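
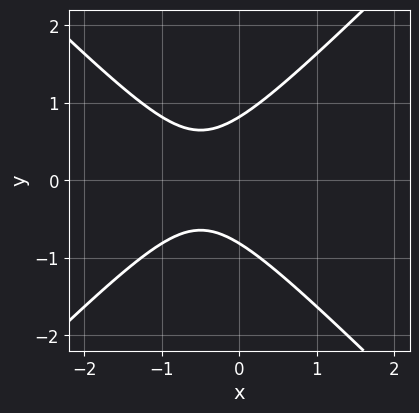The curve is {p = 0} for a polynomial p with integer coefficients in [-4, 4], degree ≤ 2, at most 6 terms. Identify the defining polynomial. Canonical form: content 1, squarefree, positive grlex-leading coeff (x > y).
(a) deg p = 2.
(b) Symmetries: mirror symmetry y ↦ −y ⇒ only even powers of y.
(c) Against the integer gridlines: no x-intercept at any integer in the box.
(d) Assembling these constraints gives the stated polynomial.

3*x^2 - 3*y^2 + 3*x + 2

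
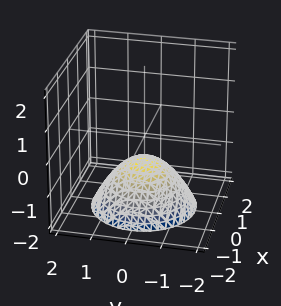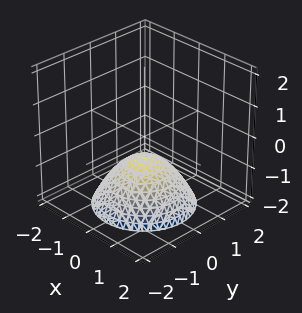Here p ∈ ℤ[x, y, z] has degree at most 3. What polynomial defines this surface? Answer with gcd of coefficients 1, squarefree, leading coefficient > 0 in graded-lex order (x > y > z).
2*x^2 + 2*y^2 + 3*z + 2

First, deg p = 2. The shape is more complex than any degree-1 surface.
Then, symmetries: rotational symmetry about the z-axis ⇒ p depends on x, y only through x² + y².
Then, from the axis intercepts and sections: a circular section at z = -1 has radius between 0 and 1; it misses every integer gridline on the y-axis; the surface avoids every integer x-axis point in the box.
Finally, putting this together gives p.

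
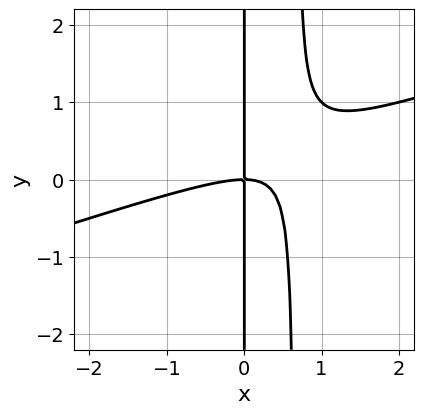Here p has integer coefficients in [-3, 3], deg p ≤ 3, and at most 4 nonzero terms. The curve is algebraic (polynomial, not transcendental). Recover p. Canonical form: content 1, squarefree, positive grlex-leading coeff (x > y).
x^3 - 3*x^2*y + 2*x*y

Degree: a generic line meets the curve in up to 3 points, so deg p = 3.
Reading off the gridlines: one x-axis crossing is at x = 0; the visible y-axis segment lies entirely on the curve.
These observations pin down the coefficients.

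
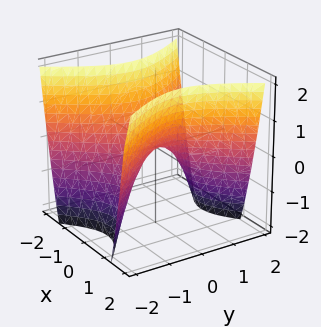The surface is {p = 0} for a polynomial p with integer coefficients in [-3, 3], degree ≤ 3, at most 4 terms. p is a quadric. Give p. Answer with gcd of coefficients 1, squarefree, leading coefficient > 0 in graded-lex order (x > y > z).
3*x^2 - 2*y^2 - 2*z

deg p = 2. A hyperbolic paraboloid; a quadric.
Symmetries: it's symmetric under y → −y, forcing even powers of y; the x ↦ −x reflection is a symmetry, so x appears only in even powers.
From the visible intercepts: it meets the x-axis at x = 0 (among the integer gridlines); it meets the y-axis at y = 0 (among the integer gridlines).
Solving for integer coefficients yields p as stated.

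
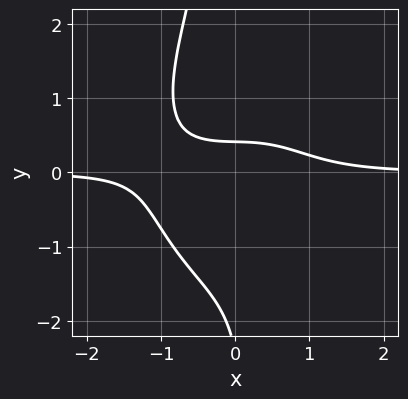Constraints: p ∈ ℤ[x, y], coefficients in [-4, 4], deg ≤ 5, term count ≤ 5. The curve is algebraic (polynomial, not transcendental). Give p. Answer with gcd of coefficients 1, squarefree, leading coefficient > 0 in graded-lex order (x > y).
2*x^3*y + x*y^3 + y^2 + 2*y - 1

deg p = 4. No degree-3 curve has this shape.
Checking where it meets the axes: it misses every integer gridline on the x-axis.
Assembling these constraints gives the stated polynomial.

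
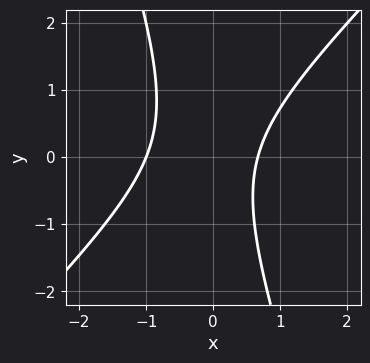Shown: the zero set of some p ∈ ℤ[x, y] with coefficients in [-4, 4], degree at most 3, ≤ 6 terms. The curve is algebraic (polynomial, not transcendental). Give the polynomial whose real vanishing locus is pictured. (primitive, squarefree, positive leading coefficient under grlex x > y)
3*x^2 - 2*x*y - y^2 + x - 2

1. The degree is 2 — a generic line meets the curve in up to 2 points.
2. Checking where it meets the axes: it meets the x-axis at x = -1 (among the integer gridlines); it misses every integer gridline on the y-axis.
3. Together with the visible shape, these determine p as stated.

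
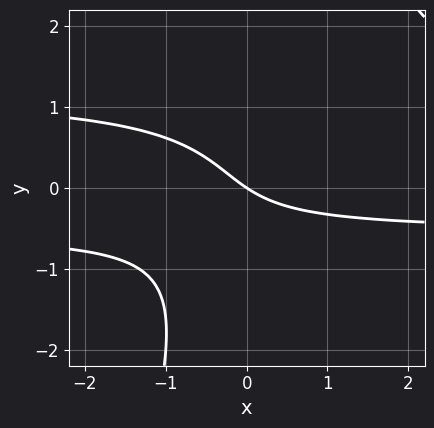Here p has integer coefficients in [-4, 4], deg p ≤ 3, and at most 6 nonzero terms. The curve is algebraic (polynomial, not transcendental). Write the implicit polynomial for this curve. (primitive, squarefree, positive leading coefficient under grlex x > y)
1. The degree is 3 — a generic line meets the curve in up to 3 points.
2. Reading off the gridlines: it meets the x-axis at x = 0 (among the integer gridlines); one y-axis crossing is at y = 0.
3. The integer polynomial consistent with all of this is the stated p.

3*x*y^2 - y^3 - 2*x*y - 2*x - 3*y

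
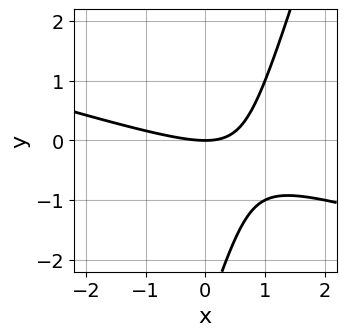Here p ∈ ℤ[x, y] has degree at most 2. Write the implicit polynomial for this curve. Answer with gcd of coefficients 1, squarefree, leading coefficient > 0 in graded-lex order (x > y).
x^2 + 3*x*y - y^2 - 3*y

First, degree: a generic line meets the curve in up to 2 points, so deg p = 2.
Then, against the integer gridlines: one x-axis crossing is at x = 0; one y-axis crossing is at y = 0.
Finally, matching integer coefficients to the picture gives p.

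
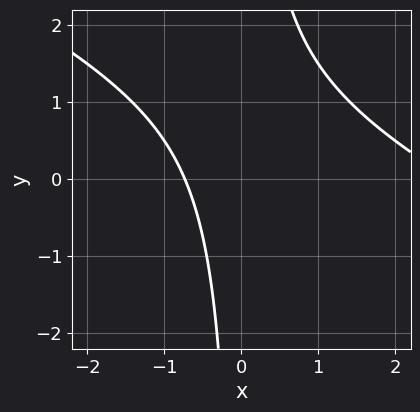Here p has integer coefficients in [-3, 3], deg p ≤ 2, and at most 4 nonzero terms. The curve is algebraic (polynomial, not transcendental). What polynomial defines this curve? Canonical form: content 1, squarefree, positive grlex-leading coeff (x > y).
First, the degree is 2 — no degree-1 curve has this shape.
Next, against the integer gridlines: the curve avoids every integer y-axis point in the box.
Finally, the integer polynomial consistent with all of this is the stated p.

x^2 + 2*x*y - 2*x - 2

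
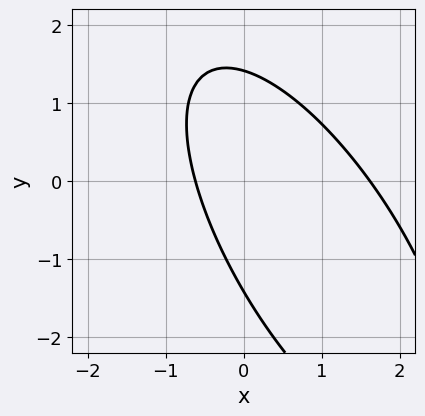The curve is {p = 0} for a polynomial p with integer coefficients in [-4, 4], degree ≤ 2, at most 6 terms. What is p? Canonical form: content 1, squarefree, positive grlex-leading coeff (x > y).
1. Degree: a generic line meets the curve in up to 2 points, so deg p = 2.
2. The integer polynomial consistent with all of this is the stated p.

2*x^2 + 2*x*y + y^2 - 2*x - 2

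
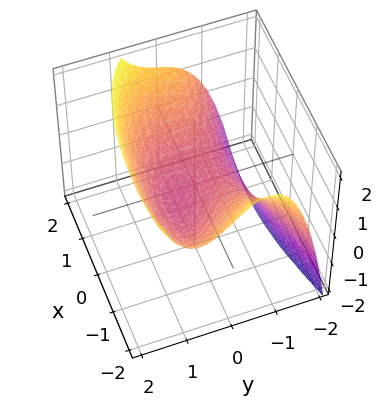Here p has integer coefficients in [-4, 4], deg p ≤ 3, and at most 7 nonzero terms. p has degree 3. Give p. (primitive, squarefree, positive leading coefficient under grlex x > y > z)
2*y^3 + x^2 + x*y - y - 3*z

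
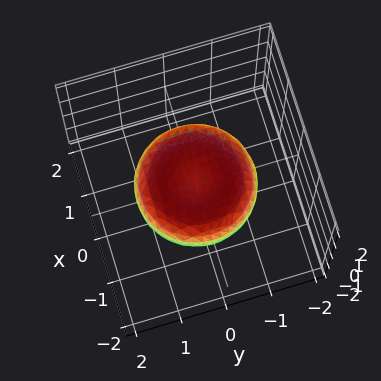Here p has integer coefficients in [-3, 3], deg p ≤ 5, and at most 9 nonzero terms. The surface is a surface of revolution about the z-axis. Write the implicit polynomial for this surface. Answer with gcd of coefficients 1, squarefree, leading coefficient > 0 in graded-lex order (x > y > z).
x^4 + 2*x^2*y^2 + y^4 - x^2 - y^2 + 3*z^2 - 1

(a) deg p = 4. The shape is more complex than any degree-3 surface.
(b) Symmetries: rotational symmetry about the z-axis ⇒ p depends on x, y only through x² + y².
(c) From the visible intercepts: a circular section at z = 0 has radius between 1 and 2.
(d) Fitting integer coefficients to these (and the overall shape) gives p.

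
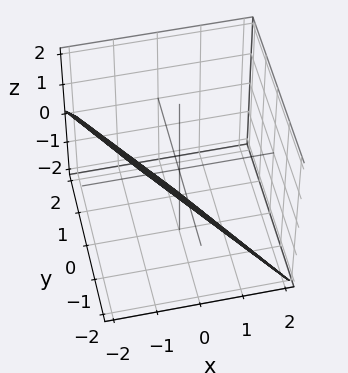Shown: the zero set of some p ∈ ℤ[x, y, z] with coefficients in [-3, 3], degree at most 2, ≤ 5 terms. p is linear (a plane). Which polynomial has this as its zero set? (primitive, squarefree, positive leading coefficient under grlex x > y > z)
3*x + 2*y + 2*z + 2

(a) Degree: every cross-section is a straight line — this is a plane, so deg p = 1.
(b) Observable constraints: one y-axis crossing is at y = -1; it meets the z-axis at z = -1 (among the integer gridlines).
(c) Together with the visible shape, these determine p as stated.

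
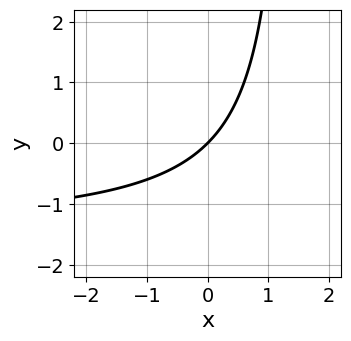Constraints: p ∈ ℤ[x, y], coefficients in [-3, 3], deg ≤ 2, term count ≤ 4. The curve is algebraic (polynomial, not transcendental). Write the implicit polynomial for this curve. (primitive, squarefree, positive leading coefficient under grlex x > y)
2*x*y + 3*x - 3*y

First, deg p = 2.
Next, from the axis intercepts and sections: one y-axis crossing is at y = 0; it crosses the x-axis at the gridline x = 0.
Finally, matching integer coefficients to the picture gives p.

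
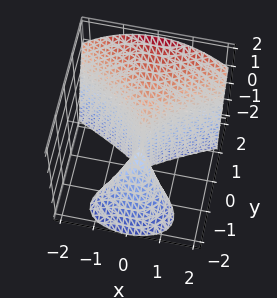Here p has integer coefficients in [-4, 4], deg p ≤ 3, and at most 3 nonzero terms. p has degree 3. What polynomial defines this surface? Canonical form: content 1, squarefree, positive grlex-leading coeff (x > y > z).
y^3 - y^2*z - x^2

First, the degree is 3 — no degree-2 surface has this shape.
Then, against the integer gridlines: it meets the x-axis at x = 0 (among the integer gridlines); it crosses the y-axis at the gridline y = 0; every point of the z-axis in the box is on the surface.
Finally, the integer polynomial consistent with all of this is the stated p.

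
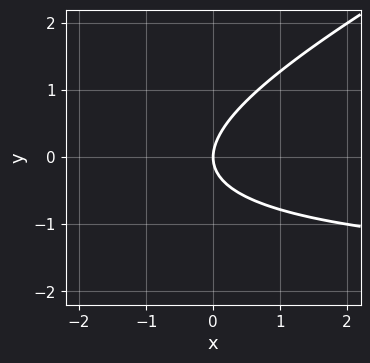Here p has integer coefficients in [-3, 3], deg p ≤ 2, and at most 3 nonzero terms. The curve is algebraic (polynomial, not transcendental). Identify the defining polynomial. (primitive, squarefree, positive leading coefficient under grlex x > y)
(a) deg p = 2. A generic line meets the curve in up to 2 points.
(b) From the axis intercepts and sections: it meets the y-axis at y = 0 (among the integer gridlines); it crosses the x-axis at the gridline x = 0.
(c) Together with the visible shape, these determine p as stated.

x*y - 2*y^2 + 2*x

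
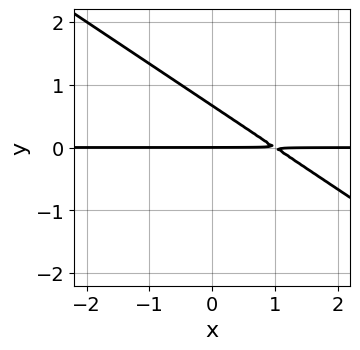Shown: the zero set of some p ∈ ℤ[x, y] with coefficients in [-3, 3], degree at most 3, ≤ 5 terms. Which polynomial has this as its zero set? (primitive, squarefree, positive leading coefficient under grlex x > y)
First, degree: no degree-1 curve has this shape, so deg p = 2.
Then, against the integer gridlines: every point of the x-axis in the box is on the curve; it meets the y-axis at y = 0 (among the integer gridlines).
Finally, the integer polynomial consistent with all of this is the stated p.

2*x*y + 3*y^2 - 2*y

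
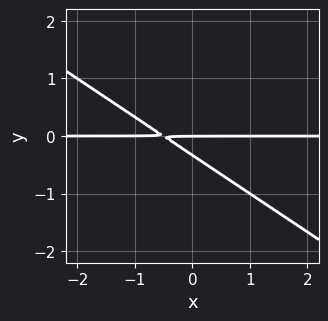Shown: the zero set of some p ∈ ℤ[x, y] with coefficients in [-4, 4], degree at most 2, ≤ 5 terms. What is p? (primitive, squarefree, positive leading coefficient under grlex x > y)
deg p = 2. No degree-1 curve has this shape.
Checking where it meets the axes: it crosses the y-axis at the gridline y = 0; every point of the x-axis in the box is on the curve.
Assembling these constraints gives the stated polynomial.

2*x*y + 3*y^2 + y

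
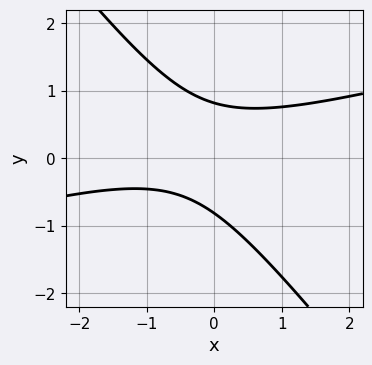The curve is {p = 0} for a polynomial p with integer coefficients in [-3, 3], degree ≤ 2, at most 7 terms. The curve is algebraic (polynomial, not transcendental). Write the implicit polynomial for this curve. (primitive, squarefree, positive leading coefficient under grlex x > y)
x^2 - 3*x*y - 3*y^2 + x + 2

Degree: the shape is more complex than any degree-1 curve, so deg p = 2.
Against the integer gridlines: the curve avoids every integer x-axis point in the box.
Matching integer coefficients to the picture gives p.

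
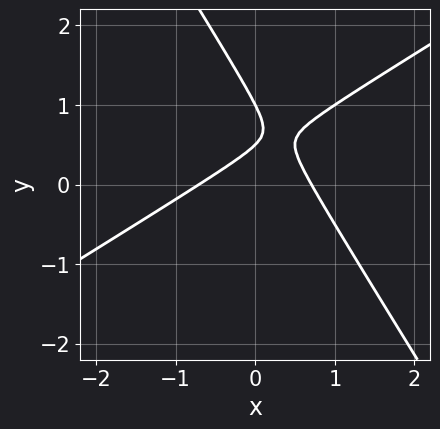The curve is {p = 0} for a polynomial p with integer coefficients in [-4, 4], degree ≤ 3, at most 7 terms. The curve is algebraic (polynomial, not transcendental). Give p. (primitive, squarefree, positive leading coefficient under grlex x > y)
First, the degree is 2 — a generic line meets the curve in up to 2 points.
Then, reading off the gridlines: it meets the y-axis at y = 1 (among the integer gridlines).
Finally, putting this together gives p.

2*x^2 - 2*x*y - 2*y^2 + 3*y - 1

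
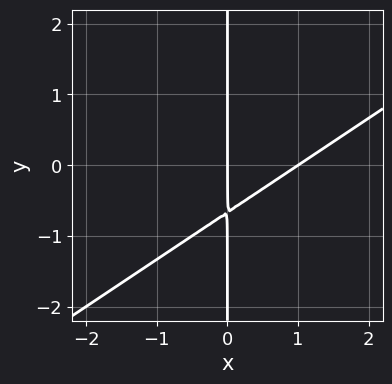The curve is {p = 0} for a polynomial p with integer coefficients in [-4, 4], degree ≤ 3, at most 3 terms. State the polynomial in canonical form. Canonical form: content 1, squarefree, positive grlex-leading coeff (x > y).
2*x^2 - 3*x*y - 2*x

(a) Degree: no degree-1 curve has this shape, so deg p = 2.
(b) Observable constraints: the x-axis gridline crossings are at x ∈ {0, 1}; the visible y-axis segment lies entirely on the curve.
(c) These observations pin down the coefficients.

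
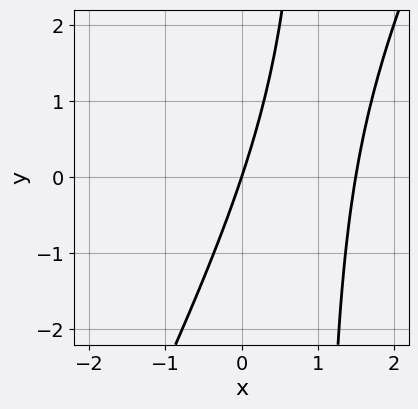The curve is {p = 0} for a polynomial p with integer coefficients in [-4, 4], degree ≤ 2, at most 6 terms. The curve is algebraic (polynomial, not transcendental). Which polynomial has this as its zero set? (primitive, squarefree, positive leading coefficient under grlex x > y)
First, degree: no degree-1 curve has this shape, so deg p = 2.
Next, checking where it meets the axes: one x-axis crossing is at x = 0; one y-axis crossing is at y = 0.
Finally, together with the visible shape, these determine p as stated.

2*x^2 - x*y - 3*x + y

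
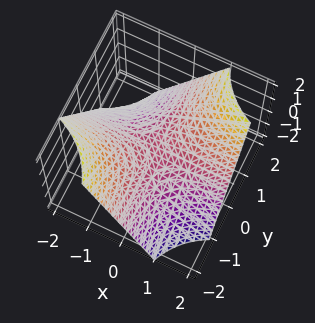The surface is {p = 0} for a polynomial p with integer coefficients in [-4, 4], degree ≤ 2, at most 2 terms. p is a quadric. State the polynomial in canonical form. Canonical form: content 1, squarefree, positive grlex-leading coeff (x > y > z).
deg p = 2.
Reading off the gridlines: the visible y-axis segment lies entirely on the surface; the visible x-axis segment lies entirely on the surface; it meets the z-axis at z = 0 (among the integer gridlines).
Fitting integer coefficients to these (and the overall shape) gives p.

x*y - z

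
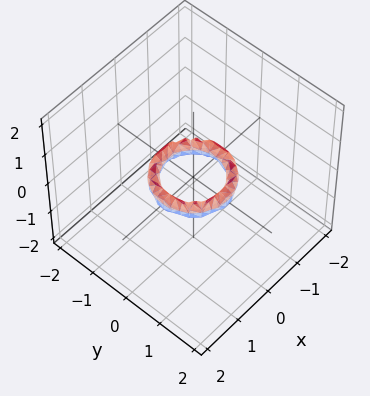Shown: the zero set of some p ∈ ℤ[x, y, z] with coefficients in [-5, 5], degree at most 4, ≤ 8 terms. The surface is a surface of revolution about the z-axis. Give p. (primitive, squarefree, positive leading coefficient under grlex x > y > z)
2*x^4 + 4*x^2*y^2 + 2*y^4 - 3*x^2 - 3*y^2 + 2*z^2 + 1

The degree is 4 — the shape is more complex than any degree-3 surface.
By symmetry, the surface is invariant under rotation about z: p = q(x² + y², z).
Checking where it meets the axes: a circular section at z = 0 has radius between 0 and 1; the surface avoids every integer z-axis point in the box.
The integer polynomial consistent with all of this is the stated p. Check: (1, 0, 0) on the x-axis lies on the surface, and p(1, 0, 0) = 0. ✓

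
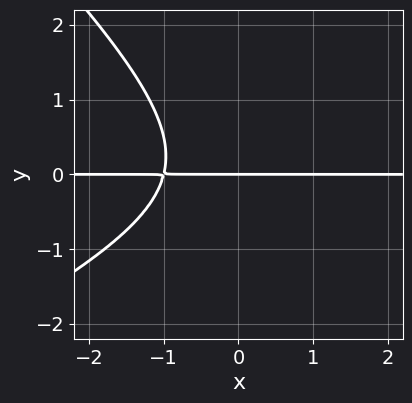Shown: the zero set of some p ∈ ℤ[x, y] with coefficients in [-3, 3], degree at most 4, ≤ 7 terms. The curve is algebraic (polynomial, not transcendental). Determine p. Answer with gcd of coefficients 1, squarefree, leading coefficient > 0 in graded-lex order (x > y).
x^2*y - x*y^2 - 2*y^3 - 2*x*y - 3*y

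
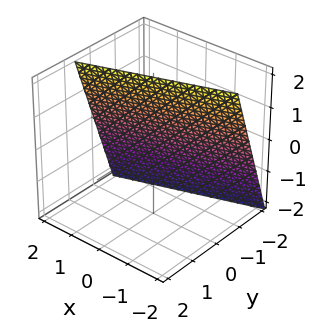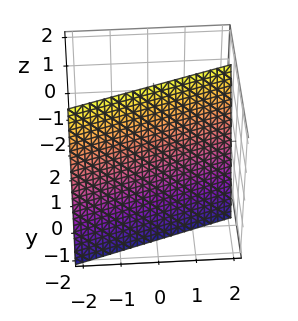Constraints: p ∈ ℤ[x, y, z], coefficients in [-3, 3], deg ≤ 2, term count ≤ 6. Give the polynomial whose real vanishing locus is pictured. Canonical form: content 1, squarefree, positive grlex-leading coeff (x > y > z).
1. deg p = 1. The surface is flat (a plane).
2. From the visible intercepts: it meets the z-axis at z = 2 (among the integer gridlines); one x-axis crossing is at x = 2.
3. Assembling these constraints gives the stated polynomial.

x - 3*y + z - 2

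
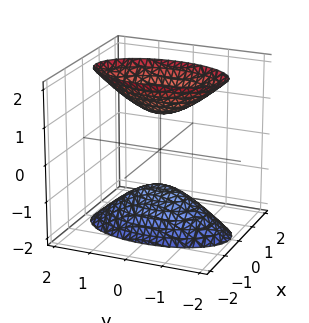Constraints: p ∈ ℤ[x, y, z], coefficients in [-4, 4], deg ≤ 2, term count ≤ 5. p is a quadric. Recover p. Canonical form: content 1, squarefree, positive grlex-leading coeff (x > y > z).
3*x^2 + y^2 - z^2 + 1

(a) The picture has 2 separate pieces. Treating them together as one polynomial.
(b) The degree is 2 — two separate bowl-shaped sheets opening away from each other; a quadric.
(c) Symmetries: the y ↦ −y reflection is a symmetry, so y appears only in even powers; mirror symmetry z ↦ −z ⇒ only even powers of z; it's symmetric under x → −x, forcing even powers of x.
(d) Checking where it meets the axes: it misses every integer gridline on the y-axis; the z-axis gridline crossings are at z ∈ {-1, 1}.
(e) Assembling these constraints gives the stated polynomial.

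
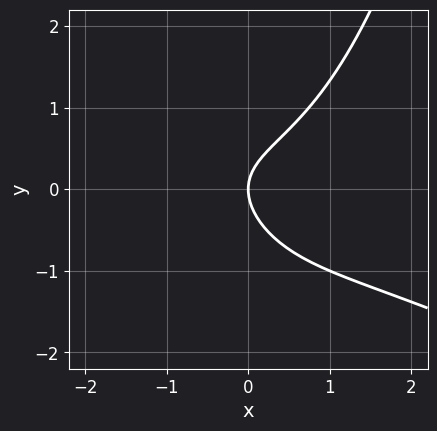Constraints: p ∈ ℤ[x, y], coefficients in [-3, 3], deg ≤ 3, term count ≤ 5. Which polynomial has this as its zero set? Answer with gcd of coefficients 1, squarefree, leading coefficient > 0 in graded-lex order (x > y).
1. The degree is 3 — no degree-2 curve has this shape.
2. Observable constraints: it meets the x-axis at x = 0 (among the integer gridlines); it crosses the y-axis at the gridline y = 0.
3. Solving for integer coefficients yields p as stated.

x^3 + 2*x^2*y - x*y - 3*y^2 + 3*x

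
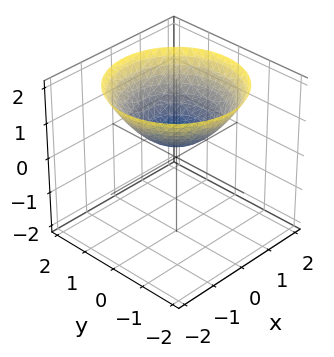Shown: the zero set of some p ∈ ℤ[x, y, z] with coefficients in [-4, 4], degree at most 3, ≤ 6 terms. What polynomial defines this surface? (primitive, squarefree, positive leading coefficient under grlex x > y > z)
Degree: no degree-1 surface has this shape, so deg p = 2.
Symmetries: rotational symmetry about the z-axis ⇒ p depends on x, y only through x² + y².
Checking where it meets the axes: a circular section at z = 1 has radius exactly 1; the surface avoids every integer y-axis point in the box; it misses every integer gridline on the x-axis.
These observations pin down the coefficients.

x^2 + y^2 - 2*z + 1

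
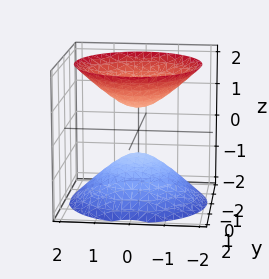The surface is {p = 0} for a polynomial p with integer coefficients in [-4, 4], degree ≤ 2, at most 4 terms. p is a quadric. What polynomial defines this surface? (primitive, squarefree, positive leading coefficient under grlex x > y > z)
There are 2 components.
deg p = 2.
Symmetry: every cross-section ⟂ z is a circle, so x, y appear only via x² + y²; mirror symmetry z ↦ −z ⇒ only even powers of z.
Against the integer gridlines: it misses every integer gridline on the x-axis; it misses every integer gridline on the y-axis; a circular section at z = 2 has radius between 1 and 2.
Fitting integer coefficients to these (and the overall shape) gives p.

2*x^2 + 2*y^2 - 2*z^2 + 1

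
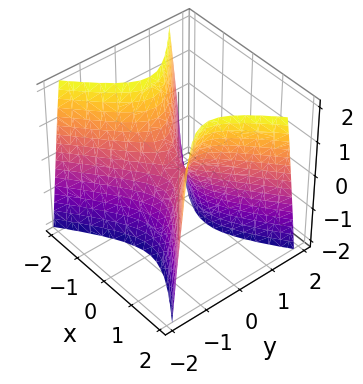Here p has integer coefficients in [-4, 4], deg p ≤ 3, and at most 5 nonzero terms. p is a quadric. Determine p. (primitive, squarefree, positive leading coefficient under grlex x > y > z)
2*x^2 - 3*y^2 - z

Degree: a hyperbolic paraboloid; a quadric, so deg p = 2.
Symmetries: mirror symmetry y ↦ −y ⇒ only even powers of y; it's symmetric under x → −x, forcing even powers of x.
Observable constraints: one x-axis crossing is at x = 0; one z-axis crossing is at z = 0.
Assembling these constraints gives the stated polynomial.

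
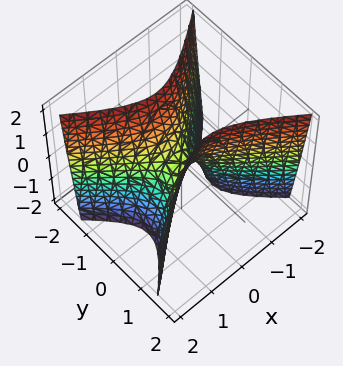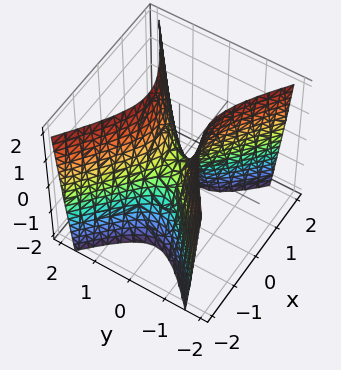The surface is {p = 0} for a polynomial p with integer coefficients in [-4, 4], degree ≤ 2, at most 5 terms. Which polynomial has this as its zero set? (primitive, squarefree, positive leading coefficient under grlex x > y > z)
1. deg p = 2. A saddle surface; a quadric.
2. Symmetries: the x ↦ −x reflection is a symmetry, so x appears only in even powers; it's symmetric under y → −y, forcing even powers of y.
3. Checking where it meets the axes: one y-axis crossing is at y = 0; it crosses the z-axis at the gridline z = 0.
4. The integer polynomial consistent with all of this is the stated p.

2*x^2 - 3*y^2 + z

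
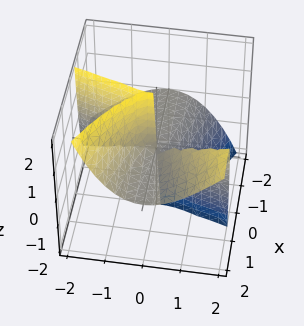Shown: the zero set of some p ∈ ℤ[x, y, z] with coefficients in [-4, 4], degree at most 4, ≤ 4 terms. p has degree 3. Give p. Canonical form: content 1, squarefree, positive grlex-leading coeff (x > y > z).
3*x^2*z - 3*x*y^2 + y^3

(a) The degree is 3 — no degree-2 surface has this shape.
(b) Observable constraints: it meets the y-axis at y = 0 (among the integer gridlines); the visible x-axis segment lies entirely on the surface; the visible z-axis segment lies entirely on the surface.
(c) Solving for integer coefficients yields p as stated.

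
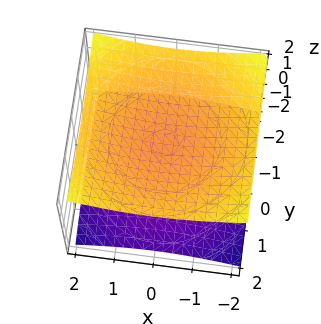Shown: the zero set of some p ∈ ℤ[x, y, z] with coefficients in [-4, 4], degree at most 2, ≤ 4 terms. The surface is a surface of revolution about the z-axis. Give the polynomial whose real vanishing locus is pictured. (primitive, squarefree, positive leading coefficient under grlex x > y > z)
x^2 + y^2 - 3*z^2 + 3

I count 2 distinct pieces. Treating them together as one polynomial.
deg p = 2. The shape is more complex than any degree-1 surface.
Symmetries: rotational symmetry about the z-axis ⇒ p depends on x, y only through x² + y².
Reading off the gridlines: among the integer gridlines, it crosses the z-axis at z ∈ {-1, 1}; no y-intercept at any integer in the box; it misses every integer gridline on the x-axis.
The integer polynomial consistent with all of this is the stated p.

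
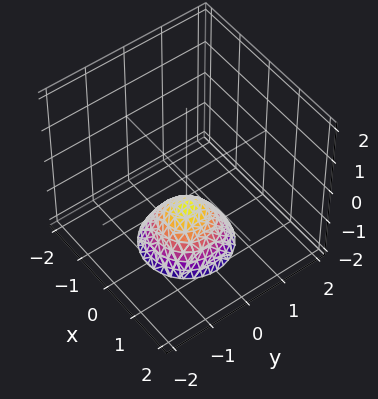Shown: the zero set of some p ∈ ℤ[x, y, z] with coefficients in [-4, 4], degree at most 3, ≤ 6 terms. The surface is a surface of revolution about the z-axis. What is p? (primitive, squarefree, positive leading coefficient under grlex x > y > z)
x^2 + y^2 + z + 1

(a) deg p = 2.
(b) Symmetry: the z-axis is an axis of rotation, so x and y enter only as x² + y².
(c) From the visible intercepts: it misses every integer gridline on the x-axis; one z-axis crossing is at z = -1; a circular section at z = -2 has radius exactly 1.
(d) The integer polynomial consistent with all of this is the stated p.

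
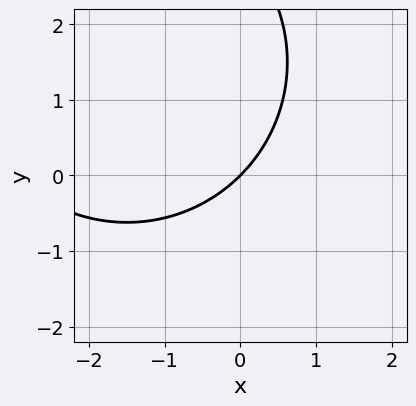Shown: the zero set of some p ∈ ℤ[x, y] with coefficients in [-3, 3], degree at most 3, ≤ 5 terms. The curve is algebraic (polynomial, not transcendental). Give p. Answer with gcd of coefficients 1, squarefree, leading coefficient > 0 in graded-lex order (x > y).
x^2 + y^2 + 3*x - 3*y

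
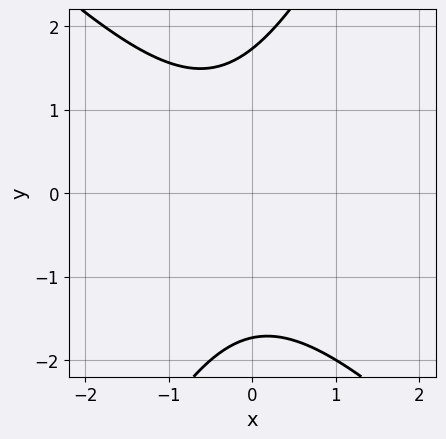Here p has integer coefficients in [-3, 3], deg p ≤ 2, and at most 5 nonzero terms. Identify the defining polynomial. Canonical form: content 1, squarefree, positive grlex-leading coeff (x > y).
2*x^2 + x*y - y^2 + x + 3

1. deg p = 2. A generic line meets the curve in up to 2 points.
2. Checking where it meets the axes: it misses every integer gridline on the x-axis.
3. Assembling these constraints gives the stated polynomial.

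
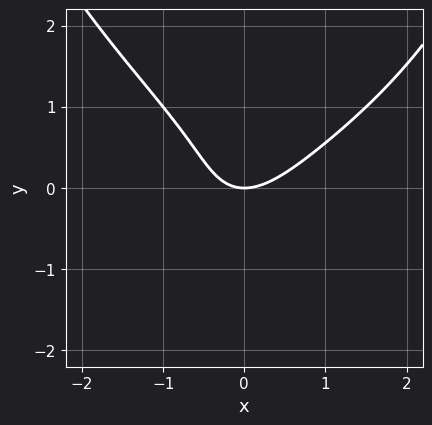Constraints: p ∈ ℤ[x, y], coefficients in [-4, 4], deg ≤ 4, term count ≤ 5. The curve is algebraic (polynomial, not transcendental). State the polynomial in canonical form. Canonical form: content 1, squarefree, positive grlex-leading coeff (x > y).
The degree is 4 — no degree-3 curve has this shape.
From the visible intercepts: one y-axis crossing is at y = 0; it crosses the x-axis at the gridline x = 0.
The integer polynomial consistent with all of this is the stated p.

x^2*y^2 - 3*y^3 + 3*x^2 - 2*x*y - 3*y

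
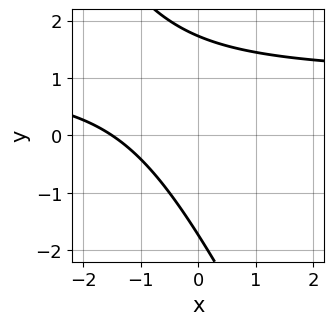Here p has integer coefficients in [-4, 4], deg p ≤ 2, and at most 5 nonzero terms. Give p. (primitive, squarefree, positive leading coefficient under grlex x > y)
2*x*y + y^2 - 2*x - 3

(a) Degree: a generic line meets the curve in up to 2 points, so deg p = 2.
(b) Solving for integer coefficients yields p as stated.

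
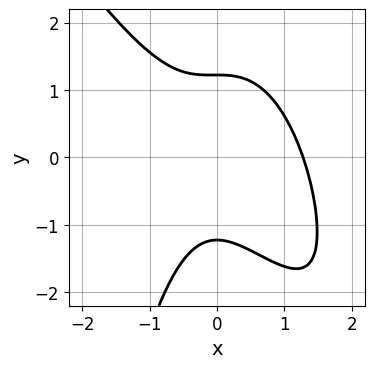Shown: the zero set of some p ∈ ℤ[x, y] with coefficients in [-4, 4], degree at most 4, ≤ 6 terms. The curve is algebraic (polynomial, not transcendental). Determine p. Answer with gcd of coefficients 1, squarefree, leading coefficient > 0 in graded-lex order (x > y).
1. Degree: the shape is more complex than any degree-2 curve, so deg p = 3.
2. Solving for integer coefficients yields p as stated.

3*x^3 + 2*x^2*y - 2*x^2 + 2*y^2 - 3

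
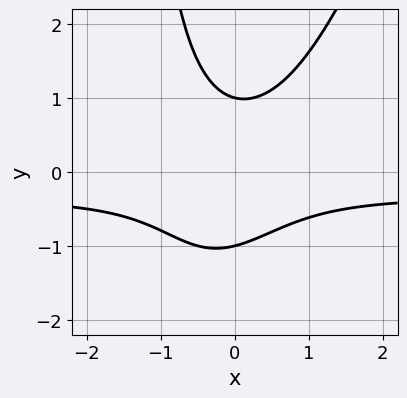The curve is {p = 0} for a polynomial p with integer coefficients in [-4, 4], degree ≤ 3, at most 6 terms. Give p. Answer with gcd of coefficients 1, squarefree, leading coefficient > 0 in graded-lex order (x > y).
The degree is 3 — a generic line meets the curve in up to 3 points.
Against the integer gridlines: the curve avoids every integer x-axis point in the box; the y-axis gridline crossings are at y ∈ {-1, 1}.
Together with the visible shape, these determine p as stated.

3*x^2*y - x*y^2 + x^2 - 2*y^2 + 2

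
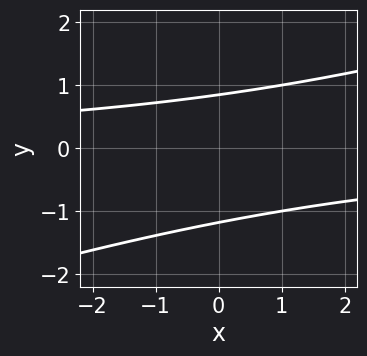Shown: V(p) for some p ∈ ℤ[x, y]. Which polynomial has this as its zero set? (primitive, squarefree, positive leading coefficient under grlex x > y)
First, deg p = 2.
Then, from the visible intercepts: no x-intercept at any integer in the box.
Finally, the integer polynomial consistent with all of this is the stated p.

x*y - 3*y^2 - y + 3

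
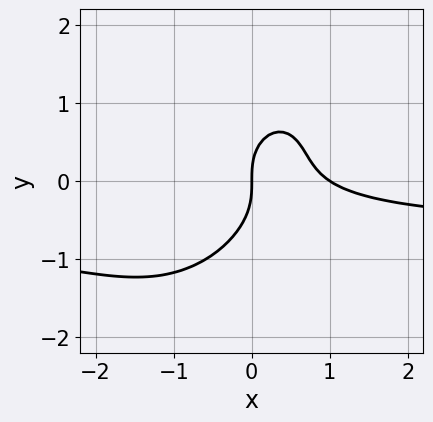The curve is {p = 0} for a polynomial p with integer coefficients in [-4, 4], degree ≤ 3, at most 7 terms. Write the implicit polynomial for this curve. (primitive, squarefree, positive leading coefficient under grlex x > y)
Degree: the shape is more complex than any degree-2 curve, so deg p = 3.
Against the integer gridlines: the x-axis gridline crossings are at x ∈ {0, 1}; one y-axis crossing is at y = 0.
Solving for integer coefficients yields p as stated.

3*x^2*y - 2*x*y^2 + 2*y^3 + 2*x^2 - 2*x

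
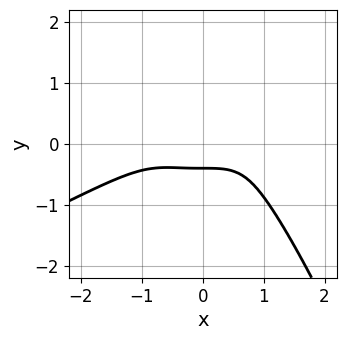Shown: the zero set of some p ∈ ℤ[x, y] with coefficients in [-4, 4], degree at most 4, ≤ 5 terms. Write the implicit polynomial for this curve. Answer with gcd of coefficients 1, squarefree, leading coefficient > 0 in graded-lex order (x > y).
deg p = 4. The shape is more complex than any degree-3 curve.
From the axis intercepts and sections: no x-intercept at any integer in the box.
These observations pin down the coefficients.

x^4 - 2*x^3*y + 3*y^3 + 2*y + 1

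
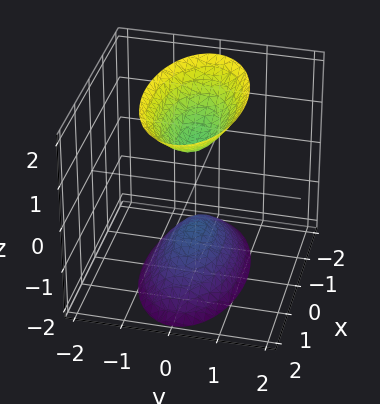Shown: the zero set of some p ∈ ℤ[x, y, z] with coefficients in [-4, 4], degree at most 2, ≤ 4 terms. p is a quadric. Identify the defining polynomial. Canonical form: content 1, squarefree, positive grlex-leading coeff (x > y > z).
x^2 + 3*y^2 - z^2 + 1

1. I count 2 distinct pieces. Treating them together as one polynomial.
2. The degree is 2 — two separate bowl-shaped sheets opening away from each other; a quadric.
3. Symmetries: the z ↦ −z reflection is a symmetry, so z appears only in even powers; it's symmetric under x → −x, forcing even powers of x; mirror symmetry y ↦ −y ⇒ only even powers of y.
4. From the axis intercepts and sections: among the integer gridlines, it crosses the z-axis at z ∈ {-1, 1}; no y-intercept at any integer in the box; the surface avoids every integer x-axis point in the box.
5. Together with the visible shape, these determine p as stated.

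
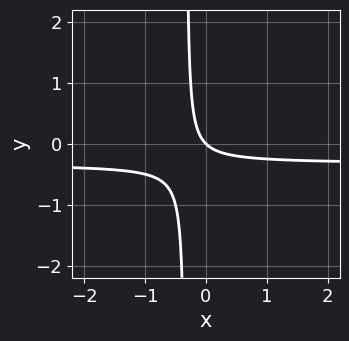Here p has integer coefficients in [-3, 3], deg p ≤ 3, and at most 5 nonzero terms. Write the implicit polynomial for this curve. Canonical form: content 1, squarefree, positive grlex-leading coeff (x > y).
Degree: the shape is more complex than any degree-1 curve, so deg p = 2.
From the axis intercepts and sections: it meets the x-axis at x = 0 (among the integer gridlines); it meets the y-axis at y = 0 (among the integer gridlines).
Solving for integer coefficients yields p as stated.

3*x*y + x + y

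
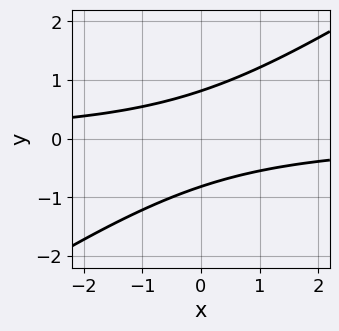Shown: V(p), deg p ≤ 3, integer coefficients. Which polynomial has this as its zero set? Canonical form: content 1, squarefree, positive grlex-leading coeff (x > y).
2*x*y - 3*y^2 + 2

The degree is 2 — no degree-1 curve has this shape.
Checking where it meets the axes: it misses every integer gridline on the x-axis.
Together with the visible shape, these determine p as stated.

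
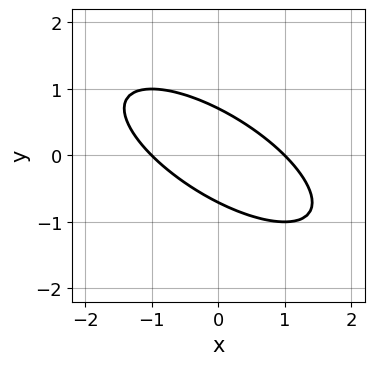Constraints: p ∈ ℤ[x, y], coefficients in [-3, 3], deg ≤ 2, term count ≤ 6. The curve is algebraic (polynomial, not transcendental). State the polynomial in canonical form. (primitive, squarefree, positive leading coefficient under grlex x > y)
x^2 + 2*x*y + 2*y^2 - 1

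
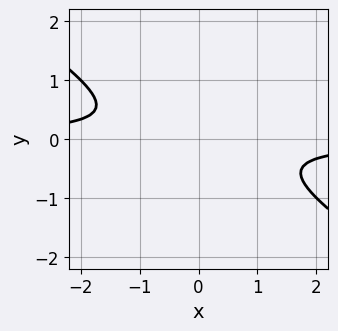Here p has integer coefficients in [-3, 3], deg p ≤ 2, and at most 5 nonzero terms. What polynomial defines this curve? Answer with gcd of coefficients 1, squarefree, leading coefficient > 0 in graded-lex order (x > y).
2*x*y + 3*y^2 + 1

(a) The degree is 2 — a generic line meets the curve in up to 2 points.
(b) Reading off the gridlines: the curve avoids every integer x-axis point in the box; it misses every integer gridline on the y-axis.
(c) Matching integer coefficients to the picture gives p.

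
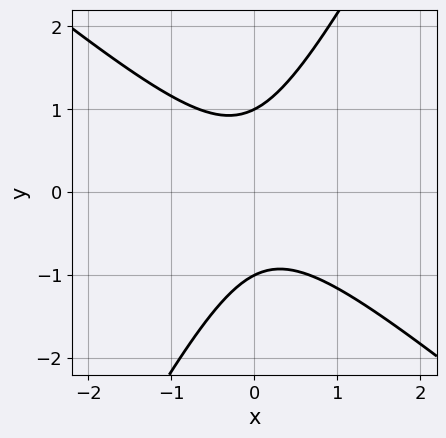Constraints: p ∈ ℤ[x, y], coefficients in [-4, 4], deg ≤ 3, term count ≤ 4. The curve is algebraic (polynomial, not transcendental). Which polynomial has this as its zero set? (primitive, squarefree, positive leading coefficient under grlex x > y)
3*x^2 + 2*x*y - 2*y^2 + 2

1. deg p = 2. No degree-1 curve has this shape.
2. Observable constraints: no x-intercept at any integer in the box; among the integer gridlines, it crosses the y-axis at y ∈ {-1, 1}.
3. Putting this together gives p.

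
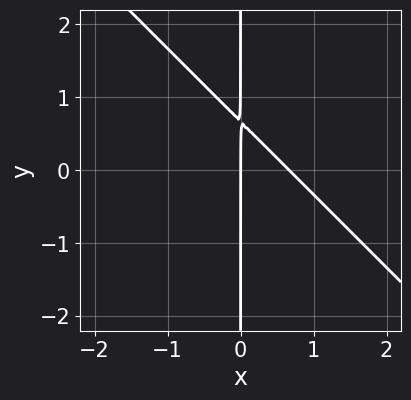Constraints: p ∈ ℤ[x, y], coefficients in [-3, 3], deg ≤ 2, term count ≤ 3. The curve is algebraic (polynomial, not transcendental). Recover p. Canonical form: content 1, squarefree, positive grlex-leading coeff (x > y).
3*x^2 + 3*x*y - 2*x

Degree: a generic line meets the curve in up to 2 points, so deg p = 2.
Against the integer gridlines: the visible y-axis segment lies entirely on the curve; one x-axis crossing is at x = 0.
The integer polynomial consistent with all of this is the stated p.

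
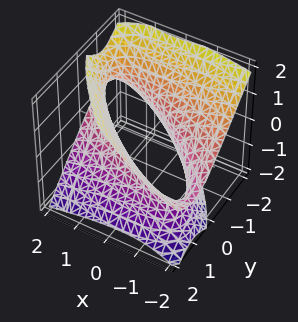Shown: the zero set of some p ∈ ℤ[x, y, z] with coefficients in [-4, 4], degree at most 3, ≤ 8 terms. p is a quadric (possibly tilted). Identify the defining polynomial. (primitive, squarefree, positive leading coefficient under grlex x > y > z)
x^2 + 3*x*y + 3*x*z + 3*y^2 - 3*z^2 - 3

First, degree: the shape is more complex than any degree-1 surface, so deg p = 2.
Next, observable constraints: the y-axis gridline crossings are at y ∈ {-1, 1}; it misses every integer gridline on the z-axis.
Finally, the integer polynomial consistent with all of this is the stated p.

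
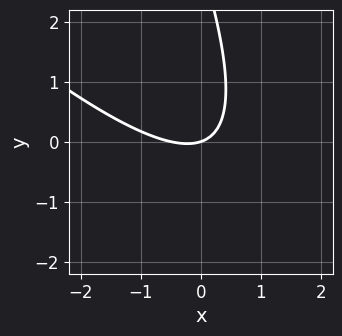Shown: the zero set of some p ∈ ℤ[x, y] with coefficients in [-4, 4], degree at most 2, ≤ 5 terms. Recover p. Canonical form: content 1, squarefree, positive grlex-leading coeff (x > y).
2*x^2 + 3*x*y + y^2 + x - 3*y

1. deg p = 2. The shape is more complex than any degree-1 curve.
2. Checking where it meets the axes: it crosses the x-axis at the gridline x = 0; it crosses the y-axis at the gridline y = 0.
3. Putting this together gives p.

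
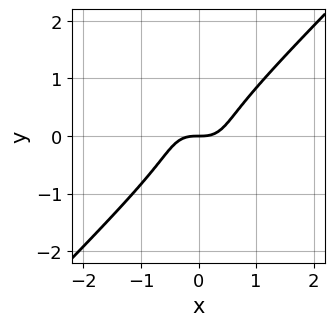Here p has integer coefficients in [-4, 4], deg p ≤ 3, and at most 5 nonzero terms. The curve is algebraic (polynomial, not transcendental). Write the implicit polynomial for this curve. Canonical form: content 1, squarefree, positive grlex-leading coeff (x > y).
1. The degree is 3 — the shape is more complex than any degree-2 curve.
2. Against the integer gridlines: it meets the x-axis at x = 0 (among the integer gridlines); it crosses the y-axis at the gridline y = 0.
3. Assembling these constraints gives the stated polynomial.

2*x^3 - 2*y^3 - y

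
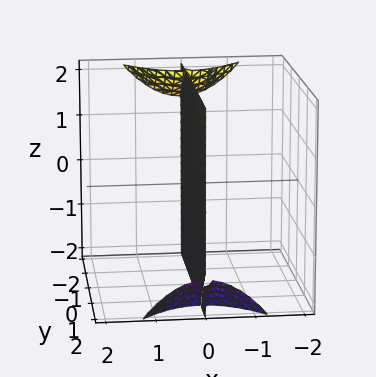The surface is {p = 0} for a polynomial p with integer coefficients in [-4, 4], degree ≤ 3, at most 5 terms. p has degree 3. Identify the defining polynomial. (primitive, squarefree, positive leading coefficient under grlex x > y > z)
x^3 + x*y*z + 3*x

(a) I count 3 distinct pieces. They look like related sheets of one shape, so recover p as a whole.
(b) Degree: the shape is more complex than any degree-2 surface, so deg p = 3.
(c) From the visible intercepts: the visible z-axis segment lies entirely on the surface; one x-axis crossing is at x = 0; the visible y-axis segment lies entirely on the surface.
(d) Fitting integer coefficients to these (and the overall shape) gives p.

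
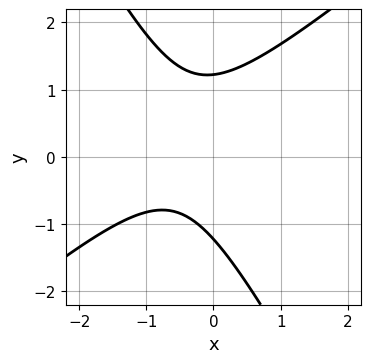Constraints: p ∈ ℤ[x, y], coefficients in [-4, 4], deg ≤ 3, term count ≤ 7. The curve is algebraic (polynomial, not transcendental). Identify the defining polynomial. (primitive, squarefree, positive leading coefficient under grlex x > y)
First, deg p = 2.
Next, from the visible intercepts: no x-intercept at any integer in the box.
Finally, putting this together gives p.

3*x^2 - 2*x*y - 2*y^2 + 3*x + 3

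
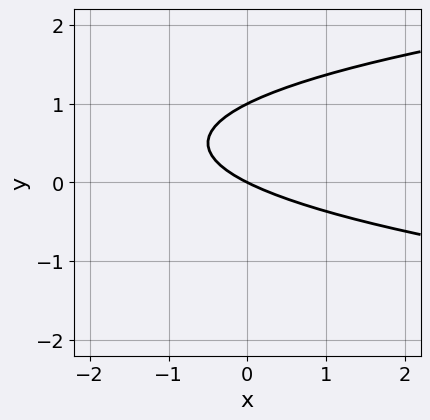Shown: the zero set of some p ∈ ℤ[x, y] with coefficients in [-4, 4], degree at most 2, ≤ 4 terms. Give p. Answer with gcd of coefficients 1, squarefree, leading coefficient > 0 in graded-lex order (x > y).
First, deg p = 2.
Next, against the integer gridlines: it meets the x-axis at x = 0 (among the integer gridlines); the y-axis gridline crossings are at y ∈ {0, 1}.
Finally, assembling these constraints gives the stated polynomial.

2*y^2 - x - 2*y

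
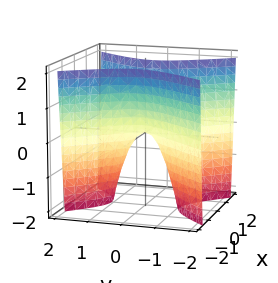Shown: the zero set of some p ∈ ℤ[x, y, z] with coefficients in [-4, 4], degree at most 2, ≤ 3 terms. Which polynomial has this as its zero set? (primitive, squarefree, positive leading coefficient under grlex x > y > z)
3*x^2 - 2*y^2 - z

Degree: a hyperbolic paraboloid; a quadric, so deg p = 2.
Symmetries: it's symmetric under y → −y, forcing even powers of y; it's symmetric under x → −x, forcing even powers of x.
From the axis intercepts and sections: it meets the y-axis at y = 0 (among the integer gridlines); it meets the z-axis at z = 0 (among the integer gridlines); one x-axis crossing is at x = 0.
Fitting integer coefficients to these (and the overall shape) gives p.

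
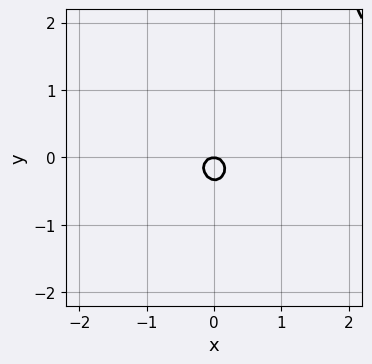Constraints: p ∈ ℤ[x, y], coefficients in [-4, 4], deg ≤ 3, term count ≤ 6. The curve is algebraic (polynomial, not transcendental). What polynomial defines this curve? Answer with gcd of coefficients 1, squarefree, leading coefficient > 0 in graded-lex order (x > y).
2*x^2*y + x*y^2 - 3*x^2 - 3*y^2 - y

First, degree: a generic line meets the curve in up to 3 points, so deg p = 3.
Then, observable constraints: it crosses the x-axis at the gridline x = 0; one y-axis crossing is at y = 0.
Finally, the integer polynomial consistent with all of this is the stated p.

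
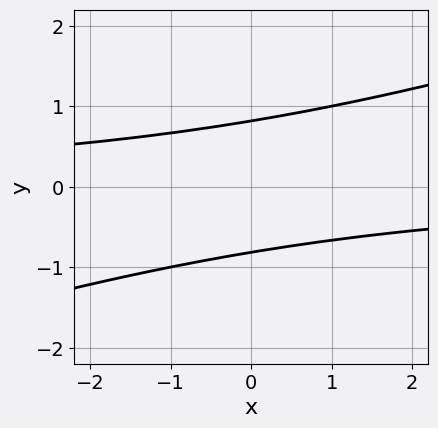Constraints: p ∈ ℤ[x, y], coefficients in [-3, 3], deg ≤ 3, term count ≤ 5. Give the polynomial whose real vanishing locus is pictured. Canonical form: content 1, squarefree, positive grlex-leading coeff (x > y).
x*y - 3*y^2 + 2

First, degree: a generic line meets the curve in up to 2 points, so deg p = 2.
Then, against the integer gridlines: the curve avoids every integer x-axis point in the box.
Finally, matching integer coefficients to the picture gives p.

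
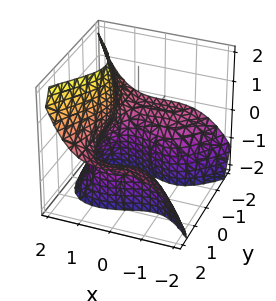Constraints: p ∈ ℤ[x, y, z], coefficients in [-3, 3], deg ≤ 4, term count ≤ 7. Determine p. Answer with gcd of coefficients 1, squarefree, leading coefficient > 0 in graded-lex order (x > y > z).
First, the degree is 3 — the shape is more complex than any degree-2 surface.
Next, from the visible intercepts: no z-intercept at any integer in the box; the surface avoids every integer y-axis point in the box.
Finally, these observations pin down the coefficients.

2*x^3 - 3*y^2*z + 2*x*z - z^2 - 2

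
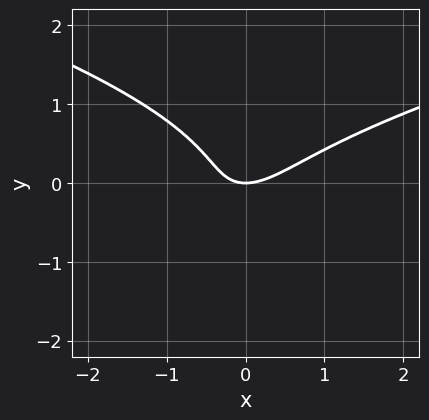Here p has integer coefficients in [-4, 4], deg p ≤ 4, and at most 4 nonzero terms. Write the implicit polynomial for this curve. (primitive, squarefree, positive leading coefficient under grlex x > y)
Degree: a generic line meets the curve in up to 3 points, so deg p = 3.
Reading off the gridlines: one y-axis crossing is at y = 0; one x-axis crossing is at x = 0.
Solving for integer coefficients yields p as stated.

2*y^3 - x^2 + x*y + y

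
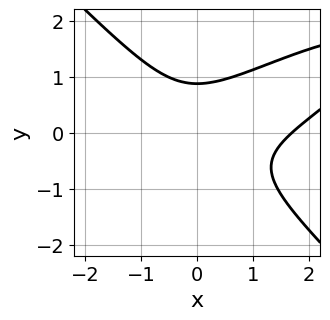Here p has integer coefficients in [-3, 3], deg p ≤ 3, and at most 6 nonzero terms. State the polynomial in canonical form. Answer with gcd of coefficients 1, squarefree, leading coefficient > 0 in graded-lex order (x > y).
(a) deg p = 3. The shape is more complex than any degree-2 curve.
(b) Matching integer coefficients to the picture gives p.

x^3 - 2*x^2*y + 3*y^3 - x^2 - 2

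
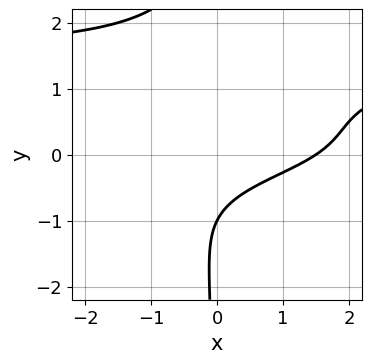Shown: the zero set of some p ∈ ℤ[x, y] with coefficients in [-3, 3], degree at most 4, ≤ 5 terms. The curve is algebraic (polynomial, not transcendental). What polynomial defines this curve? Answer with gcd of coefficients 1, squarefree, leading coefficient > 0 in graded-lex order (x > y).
2*x*y^3 - 2*x*y^2 - 2*x + 3*y + 3

(a) The degree is 4 — the shape is more complex than any degree-3 curve.
(b) From the axis intercepts and sections: it meets the y-axis at y = -1 (among the integer gridlines).
(c) Assembling these constraints gives the stated polynomial.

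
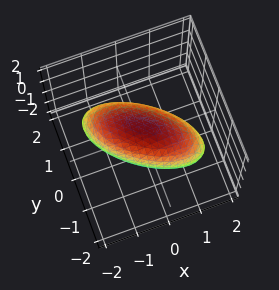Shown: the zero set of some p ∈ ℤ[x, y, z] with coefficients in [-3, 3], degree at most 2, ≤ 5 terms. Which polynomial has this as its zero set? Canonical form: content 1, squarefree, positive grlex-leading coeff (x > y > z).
2*x^2 + 3*x*y + 3*y^2 + 3*z^2 - 3

(a) Degree: a generic line meets the surface in up to 2 points, so deg p = 2.
(b) Observable constraints: among the integer gridlines, it crosses the z-axis at z ∈ {-1, 1}; the y-axis gridline crossings are at y ∈ {-1, 1}.
(c) Solving for integer coefficients yields p as stated.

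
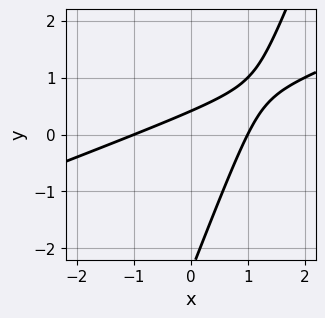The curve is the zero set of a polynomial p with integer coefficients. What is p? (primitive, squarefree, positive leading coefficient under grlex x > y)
(a) Degree: no degree-1 curve has this shape, so deg p = 2.
(b) Observable constraints: among the integer gridlines, it crosses the x-axis at x ∈ {-1, 1}.
(c) Matching integer coefficients to the picture gives p.

x^2 - 3*x*y + y^2 + 2*y - 1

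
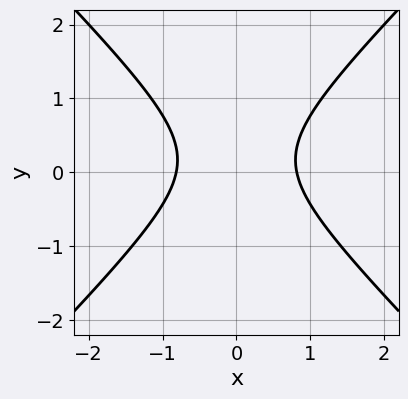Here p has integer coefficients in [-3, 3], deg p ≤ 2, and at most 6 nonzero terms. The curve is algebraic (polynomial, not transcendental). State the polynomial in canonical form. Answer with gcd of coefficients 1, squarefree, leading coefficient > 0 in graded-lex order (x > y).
deg p = 2.
Symmetries: the x ↦ −x reflection is a symmetry, so x appears only in even powers.
Against the integer gridlines: no y-intercept at any integer in the box.
Fitting integer coefficients to these (and the overall shape) gives p.

3*x^2 - 3*y^2 + y - 2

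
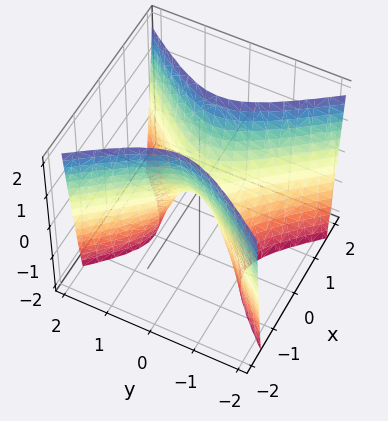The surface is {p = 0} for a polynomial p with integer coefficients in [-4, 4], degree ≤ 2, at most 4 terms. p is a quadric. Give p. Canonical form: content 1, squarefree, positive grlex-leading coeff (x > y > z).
3*x^2 - 2*y^2 - z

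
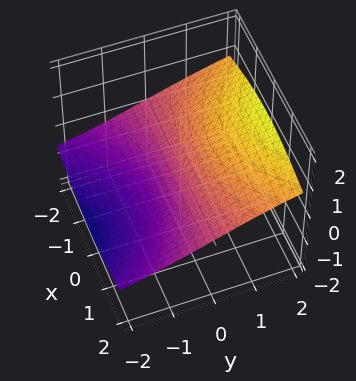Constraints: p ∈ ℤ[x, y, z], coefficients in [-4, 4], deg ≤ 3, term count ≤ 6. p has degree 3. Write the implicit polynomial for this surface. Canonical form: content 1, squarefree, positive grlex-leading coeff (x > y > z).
x^2*z + 2*z^3 - 3*y + 3*z

Degree: the shape is more complex than any degree-2 surface, so deg p = 3.
Reading off the gridlines: it meets the z-axis at z = 0 (among the integer gridlines); every point of the x-axis in the box is on the surface.
Solving for integer coefficients yields p as stated.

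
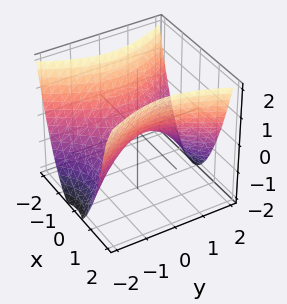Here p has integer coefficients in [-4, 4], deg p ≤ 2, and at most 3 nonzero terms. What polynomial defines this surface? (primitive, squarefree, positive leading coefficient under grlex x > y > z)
2*x^2 - y^2 - 2*z

First, the degree is 2 — a saddle surface; a quadric.
Next, symmetries: the x ↦ −x reflection is a symmetry, so x appears only in even powers; it's symmetric under y → −y, forcing even powers of y.
Then, checking where it meets the axes: it crosses the z-axis at the gridline z = 0; one y-axis crossing is at y = 0; it meets the x-axis at x = 0 (among the integer gridlines).
Finally, assembling these constraints gives the stated polynomial.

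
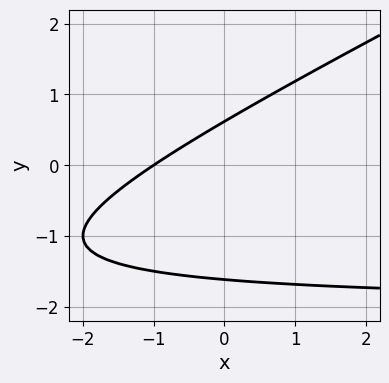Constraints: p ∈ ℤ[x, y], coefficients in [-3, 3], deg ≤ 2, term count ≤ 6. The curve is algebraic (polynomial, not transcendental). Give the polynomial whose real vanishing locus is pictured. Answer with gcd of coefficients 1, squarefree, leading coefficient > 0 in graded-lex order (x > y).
The degree is 2 — a generic line meets the curve in up to 2 points.
Observable constraints: it crosses the x-axis at the gridline x = -1.
Solving for integer coefficients yields p as stated.

x*y - 2*y^2 + 2*x - 2*y + 2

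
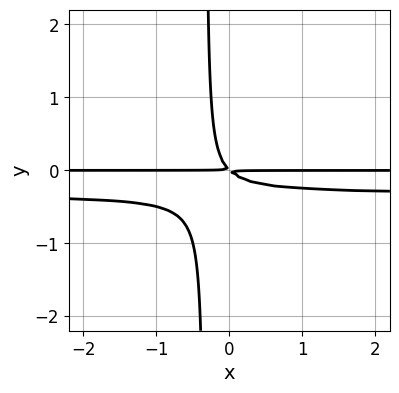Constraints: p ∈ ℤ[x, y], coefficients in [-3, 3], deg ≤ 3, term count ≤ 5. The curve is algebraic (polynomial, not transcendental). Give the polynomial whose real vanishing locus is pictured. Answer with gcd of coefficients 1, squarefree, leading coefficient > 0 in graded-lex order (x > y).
1. deg p = 3. The shape is more complex than any degree-2 curve.
2. Checking where it meets the axes: the visible x-axis segment lies entirely on the curve.
3. These observations pin down the coefficients.

3*x*y^2 + x*y + y^2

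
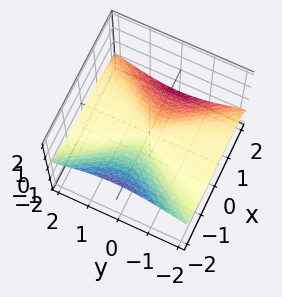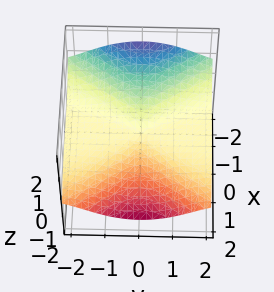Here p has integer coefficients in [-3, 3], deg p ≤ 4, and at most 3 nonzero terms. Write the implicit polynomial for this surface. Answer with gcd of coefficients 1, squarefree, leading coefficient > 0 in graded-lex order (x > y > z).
x^3 + 3*y^2*z + 3*z^3

1. The degree is 3 — the shape is more complex than any degree-2 surface.
2. From the axis intercepts and sections: it meets the z-axis at z = 0 (among the integer gridlines); it crosses the x-axis at the gridline x = 0; every point of the y-axis in the box is on the surface.
3. Solving for integer coefficients yields p as stated.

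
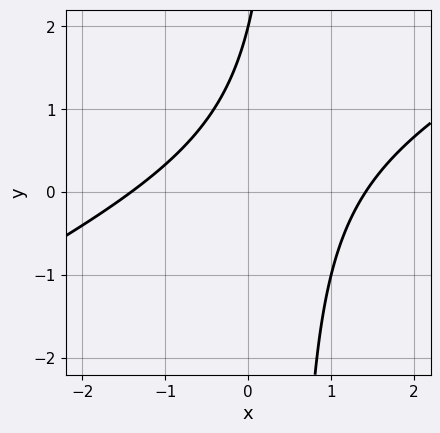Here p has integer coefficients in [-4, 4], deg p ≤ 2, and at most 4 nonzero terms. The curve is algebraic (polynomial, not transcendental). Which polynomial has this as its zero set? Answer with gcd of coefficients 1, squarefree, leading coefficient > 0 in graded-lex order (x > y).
x^2 - 2*x*y + y - 2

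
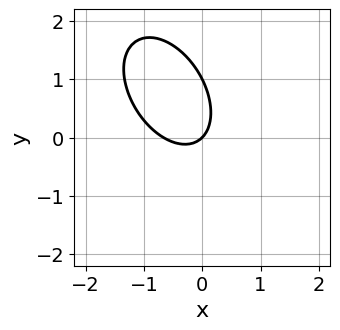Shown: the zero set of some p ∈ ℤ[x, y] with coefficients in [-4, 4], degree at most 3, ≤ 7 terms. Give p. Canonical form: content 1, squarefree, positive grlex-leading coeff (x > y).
3*x^2 + 2*x*y + 2*y^2 + 2*x - 2*y

1. The degree is 2 — a generic line meets the curve in up to 2 points.
2. From the axis intercepts and sections: it meets the x-axis at x = 0 (among the integer gridlines); among the integer gridlines, it crosses the y-axis at y ∈ {0, 1}.
3. Fitting integer coefficients to these (and the overall shape) gives p.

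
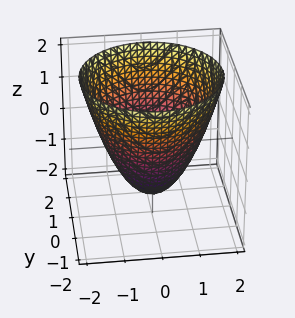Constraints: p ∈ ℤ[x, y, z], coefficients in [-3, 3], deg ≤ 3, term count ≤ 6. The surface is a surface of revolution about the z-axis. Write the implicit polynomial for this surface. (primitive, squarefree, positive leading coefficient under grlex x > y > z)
1. Degree: the shape is more complex than any degree-1 surface, so deg p = 2.
2. Symmetries: rotational symmetry about the z-axis ⇒ p depends on x, y only through x² + y².
3. From the axis intercepts and sections: a circular section at z = 2 has radius between 1 and 2.
4. Matching integer coefficients to the picture gives p.

2*x^2 + 2*y^2 - 2*z - 3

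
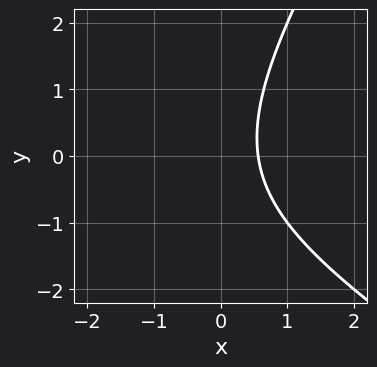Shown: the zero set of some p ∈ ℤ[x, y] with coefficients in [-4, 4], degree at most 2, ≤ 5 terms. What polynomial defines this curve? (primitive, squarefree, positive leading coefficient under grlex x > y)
x^2 + x*y - y^2 + 3*x - 2

deg p = 2. The shape is more complex than any degree-1 curve.
Checking where it meets the axes: the curve avoids every integer y-axis point in the box.
Matching integer coefficients to the picture gives p.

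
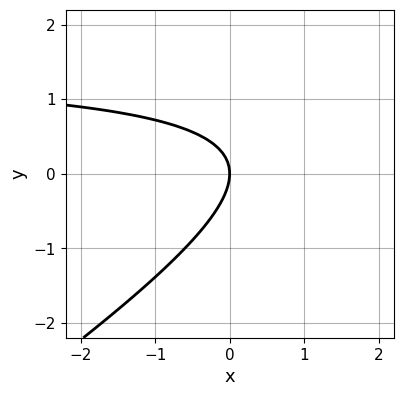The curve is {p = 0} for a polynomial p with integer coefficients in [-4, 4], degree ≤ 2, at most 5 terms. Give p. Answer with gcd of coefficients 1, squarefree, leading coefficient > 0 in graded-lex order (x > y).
Degree: the shape is more complex than any degree-1 curve, so deg p = 2.
From the axis intercepts and sections: it meets the y-axis at y = 0 (among the integer gridlines); one x-axis crossing is at x = 0.
The integer polynomial consistent with all of this is the stated p.

2*x*y - 3*y^2 - 3*x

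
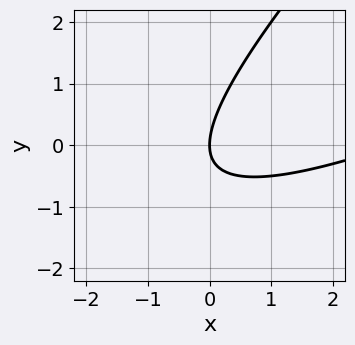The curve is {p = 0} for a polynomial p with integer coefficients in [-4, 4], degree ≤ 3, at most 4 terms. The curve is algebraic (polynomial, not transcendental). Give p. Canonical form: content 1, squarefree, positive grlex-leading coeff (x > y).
x^2 - 3*x*y + 2*y^2 - 3*x

Degree: no degree-1 curve has this shape, so deg p = 2.
From the visible intercepts: one x-axis crossing is at x = 0; it meets the y-axis at y = 0 (among the integer gridlines).
Matching integer coefficients to the picture gives p.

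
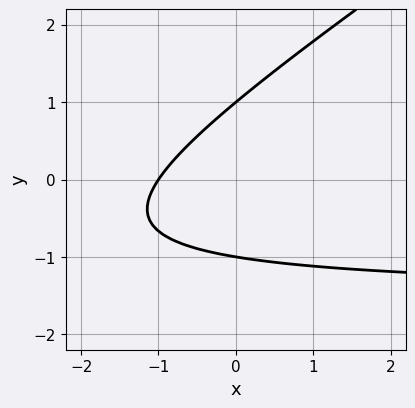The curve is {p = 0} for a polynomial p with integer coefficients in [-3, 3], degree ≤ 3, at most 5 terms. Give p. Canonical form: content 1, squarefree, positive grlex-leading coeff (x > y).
2*x*y - 3*y^2 + 3*x + 3

1. Degree: a generic line meets the curve in up to 2 points, so deg p = 2.
2. Checking where it meets the axes: one x-axis crossing is at x = -1; the y-axis gridline crossings are at y ∈ {-1, 1}.
3. Solving for integer coefficients yields p as stated.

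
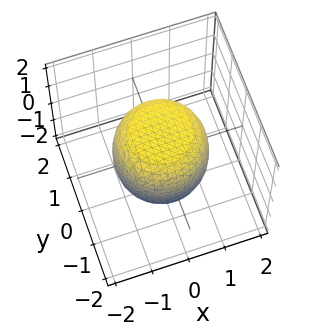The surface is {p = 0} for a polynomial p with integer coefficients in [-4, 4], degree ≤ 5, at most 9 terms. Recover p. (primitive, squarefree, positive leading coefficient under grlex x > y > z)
2*x^4 + 4*x^2*y^2 + 2*y^4 - x^2 - y^2 + 2*z^2 - 3

deg p = 4. No degree-3 surface has this shape.
Symmetries: rotational symmetry about the z-axis ⇒ p depends on x, y only through x² + y².
Reading off the gridlines: a circular section at z = -1 has radius exactly 1.
Putting this together gives p.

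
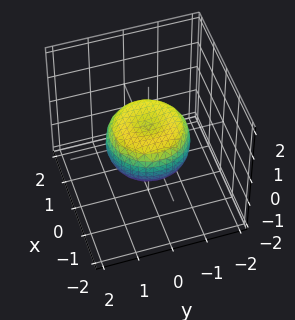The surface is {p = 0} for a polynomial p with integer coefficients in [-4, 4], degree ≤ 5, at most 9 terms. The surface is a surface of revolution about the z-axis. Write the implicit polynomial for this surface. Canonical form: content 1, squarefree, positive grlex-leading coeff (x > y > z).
(a) The degree is 4 — no degree-3 surface has this shape.
(b) By symmetry, the z-axis is an axis of rotation, so x and y enter only as x² + y².
(c) From the axis intercepts and sections: a circular section at z = 0 has radius between 1 and 2.
(d) Solving for integer coefficients yields p as stated.

2*x^4 + 4*x^2*y^2 + 2*y^4 - 2*x^2 - 2*y^2 + 3*z^2 - 1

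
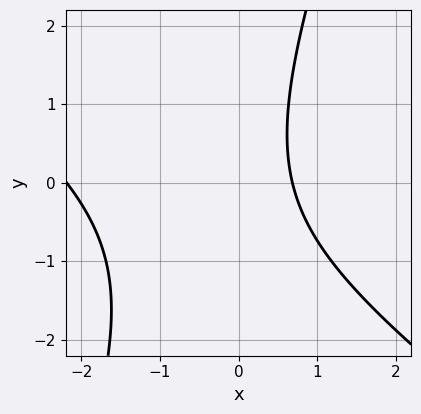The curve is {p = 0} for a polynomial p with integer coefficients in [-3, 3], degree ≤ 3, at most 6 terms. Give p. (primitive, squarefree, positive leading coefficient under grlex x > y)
2*x^2 + 2*x*y - y^2 + 3*x - 3

(a) The degree is 2 — the shape is more complex than any degree-1 curve.
(b) Reading off the gridlines: no y-intercept at any integer in the box.
(c) Matching integer coefficients to the picture gives p.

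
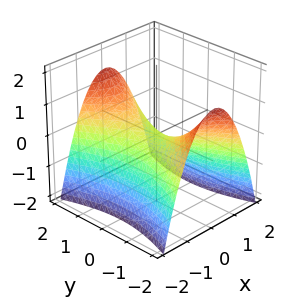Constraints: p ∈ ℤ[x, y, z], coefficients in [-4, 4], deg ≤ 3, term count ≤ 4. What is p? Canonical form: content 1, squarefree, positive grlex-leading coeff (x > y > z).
3*x^2 - y^2 + 3*z

1. deg p = 2. A hyperbolic paraboloid; a quadric.
2. Symmetries: the y ↦ −y reflection is a symmetry, so y appears only in even powers; it's symmetric under x → −x, forcing even powers of x.
3. Against the integer gridlines: it meets the x-axis at x = 0 (among the integer gridlines); it crosses the z-axis at the gridline z = 0; it crosses the y-axis at the gridline y = 0.
4. Solving for integer coefficients yields p as stated.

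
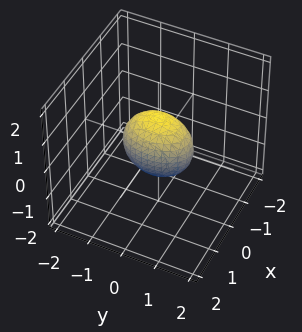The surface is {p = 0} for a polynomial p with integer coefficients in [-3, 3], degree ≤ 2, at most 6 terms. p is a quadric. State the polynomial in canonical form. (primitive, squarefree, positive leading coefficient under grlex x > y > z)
2*x^2 + y^2 + z^2 - 1

deg p = 2. Bounded and convex; a quadric.
Symmetries: it's symmetric under x → −x, forcing even powers of x; it's symmetric under y → −y, forcing even powers of y; mirror symmetry z ↦ −z ⇒ only even powers of z.
From the axis intercepts and sections: the y-axis gridline crossings are at y ∈ {-1, 1}; the z-axis gridline crossings are at z ∈ {-1, 1}.
Fitting integer coefficients to these (and the overall shape) gives p.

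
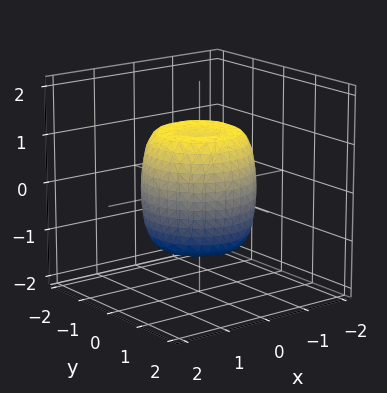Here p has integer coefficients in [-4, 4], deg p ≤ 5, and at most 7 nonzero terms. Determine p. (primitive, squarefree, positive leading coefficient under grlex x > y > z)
(a) Degree: no degree-3 surface has this shape, so deg p = 4.
(b) Symmetry: the z-axis is an axis of rotation, so x and y enter only as x² + y².
(c) From the visible intercepts: a circular section at z = -1 has radius exactly 1; the z-axis gridline crossings are at z ∈ {-1, 1}.
(d) Together with the visible shape, these determine p as stated.

2*x^4 + 4*x^2*y^2 + 2*y^4 - 2*x^2 - 2*y^2 + z^2 - 1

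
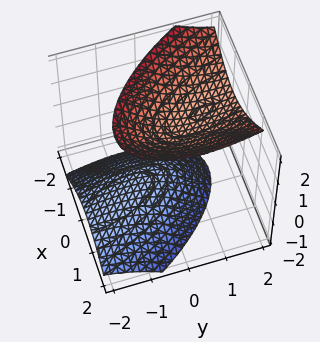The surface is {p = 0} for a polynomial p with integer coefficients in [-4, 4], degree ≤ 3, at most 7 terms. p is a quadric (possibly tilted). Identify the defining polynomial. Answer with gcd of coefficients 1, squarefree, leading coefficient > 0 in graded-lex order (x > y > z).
First, there are 2 components. Treating them together as one polynomial.
Next, degree: the shape is more complex than any degree-1 surface, so deg p = 2.
Then, checking where it meets the axes: no x-intercept at any integer in the box; it misses every integer gridline on the y-axis.
Finally, solving for integer coefficients yields p as stated. Check: (0, 0, -1) on the z-axis lies on the surface, and p(0, 0, -1) = 0. ✓

3*x^2 + 2*x*y + y^2 - 2*y*z - 2*z^2 + 2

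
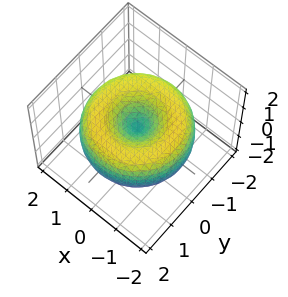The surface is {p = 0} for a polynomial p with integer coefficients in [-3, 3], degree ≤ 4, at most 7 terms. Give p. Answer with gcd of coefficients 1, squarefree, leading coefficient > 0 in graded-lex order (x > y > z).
x^4 + 2*x^2*y^2 + y^4 - 3*x^2 - 3*y^2 + 3*z^2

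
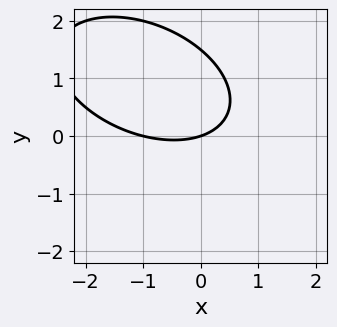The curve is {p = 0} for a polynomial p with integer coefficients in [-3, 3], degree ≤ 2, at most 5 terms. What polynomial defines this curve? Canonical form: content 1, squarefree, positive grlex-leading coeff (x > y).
First, degree: the shape is more complex than any degree-1 curve, so deg p = 2.
Next, from the visible intercepts: among the integer gridlines, it crosses the x-axis at x ∈ {-1, 0}; it crosses the y-axis at the gridline y = 0.
Finally, the integer polynomial consistent with all of this is the stated p.

x^2 + x*y + 2*y^2 + x - 3*y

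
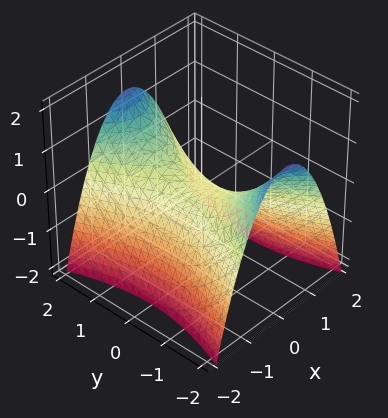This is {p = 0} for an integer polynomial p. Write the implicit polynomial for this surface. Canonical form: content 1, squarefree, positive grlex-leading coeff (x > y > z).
3*x^2 - y^2 + 3*z

First, deg p = 2.
Next, symmetries: it's symmetric under y → −y, forcing even powers of y; it's symmetric under x → −x, forcing even powers of x.
Then, reading off the gridlines: it meets the z-axis at z = 0 (among the integer gridlines); it crosses the y-axis at the gridline y = 0; one x-axis crossing is at x = 0.
Finally, matching integer coefficients to the picture gives p.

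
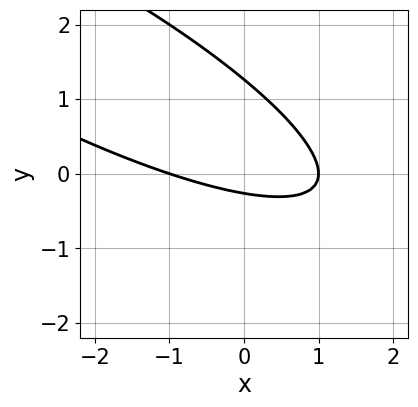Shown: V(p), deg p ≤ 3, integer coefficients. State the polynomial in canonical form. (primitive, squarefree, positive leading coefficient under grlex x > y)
x^2 + 3*x*y + 3*y^2 - 3*y - 1

Degree: a generic line meets the curve in up to 2 points, so deg p = 2.
From the axis intercepts and sections: among the integer gridlines, it crosses the x-axis at x ∈ {-1, 1}.
Solving for integer coefficients yields p as stated.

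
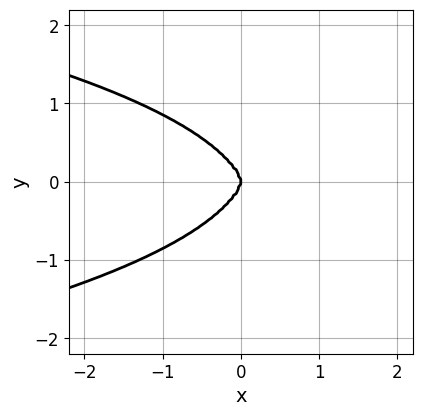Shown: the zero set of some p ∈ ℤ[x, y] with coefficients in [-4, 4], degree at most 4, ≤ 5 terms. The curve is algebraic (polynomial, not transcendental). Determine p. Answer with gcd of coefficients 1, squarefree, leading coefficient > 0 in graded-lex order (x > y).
Degree: the shape is more complex than any degree-3 curve, so deg p = 4.
Symmetries: it's symmetric under y → −y, forcing even powers of y.
Reading off the gridlines: it crosses the x-axis at the gridline x = 0; it crosses the y-axis at the gridline y = 0.
Putting this together gives p.

2*x^2*y^2 + y^4 + 2*x^3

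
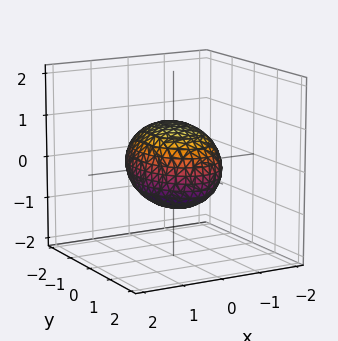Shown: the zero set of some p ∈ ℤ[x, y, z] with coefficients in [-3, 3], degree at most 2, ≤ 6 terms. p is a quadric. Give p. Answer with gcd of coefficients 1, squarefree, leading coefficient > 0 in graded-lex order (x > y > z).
2*x^2 + y^2 + 2*z^2 - 2

1. Degree: a closed, bounded, convex surface; a quadric, so deg p = 2.
2. Symmetries: mirror symmetry z ↦ −z ⇒ only even powers of z; mirror symmetry y ↦ −y ⇒ only even powers of y; mirror symmetry x ↦ −x ⇒ only even powers of x.
3. Against the integer gridlines: among the integer gridlines, it crosses the x-axis at x ∈ {-1, 1}; among the integer gridlines, it crosses the z-axis at z ∈ {-1, 1}.
4. Fitting integer coefficients to these (and the overall shape) gives p.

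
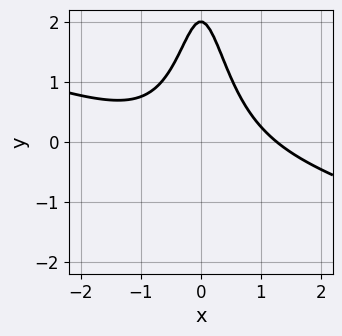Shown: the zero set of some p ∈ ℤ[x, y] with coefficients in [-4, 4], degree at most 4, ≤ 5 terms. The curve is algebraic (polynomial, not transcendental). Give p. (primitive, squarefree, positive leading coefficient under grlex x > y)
1. deg p = 3. No degree-2 curve has this shape.
2. From the visible intercepts: it crosses the y-axis at the gridline y = 2.
3. Matching integer coefficients to the picture gives p.

x^3 + 3*x^2*y + y - 2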